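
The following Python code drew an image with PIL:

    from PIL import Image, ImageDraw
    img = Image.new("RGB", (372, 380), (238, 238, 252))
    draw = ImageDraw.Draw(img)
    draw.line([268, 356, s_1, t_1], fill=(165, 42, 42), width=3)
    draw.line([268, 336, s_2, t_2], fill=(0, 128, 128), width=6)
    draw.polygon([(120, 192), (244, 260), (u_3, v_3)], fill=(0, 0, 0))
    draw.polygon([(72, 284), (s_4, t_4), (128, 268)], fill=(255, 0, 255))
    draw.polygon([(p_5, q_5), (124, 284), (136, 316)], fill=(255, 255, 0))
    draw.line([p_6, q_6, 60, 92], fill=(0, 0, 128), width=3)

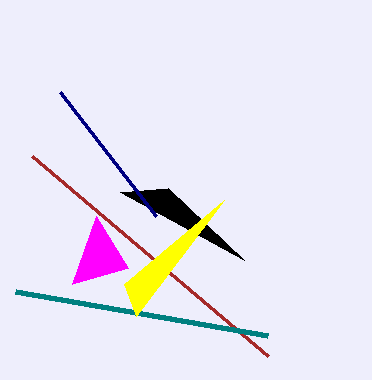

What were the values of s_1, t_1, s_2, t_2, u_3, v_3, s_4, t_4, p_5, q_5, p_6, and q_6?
s_1 = 32, t_1 = 156, s_2 = 16, t_2 = 292, u_3 = 168, v_3 = 188, s_4 = 96, t_4 = 216, p_5 = 224, q_5 = 200, p_6 = 156, q_6 = 216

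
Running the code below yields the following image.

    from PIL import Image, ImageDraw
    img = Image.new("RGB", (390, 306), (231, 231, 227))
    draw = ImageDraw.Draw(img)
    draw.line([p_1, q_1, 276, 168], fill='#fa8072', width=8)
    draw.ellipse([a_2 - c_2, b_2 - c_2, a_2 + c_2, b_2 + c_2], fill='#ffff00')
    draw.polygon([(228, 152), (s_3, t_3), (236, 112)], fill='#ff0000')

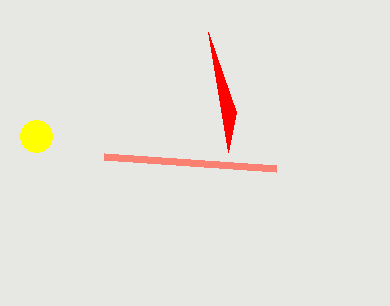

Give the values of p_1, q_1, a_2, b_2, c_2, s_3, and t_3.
p_1 = 104; q_1 = 156; a_2 = 36; b_2 = 136; c_2 = 16; s_3 = 208; t_3 = 32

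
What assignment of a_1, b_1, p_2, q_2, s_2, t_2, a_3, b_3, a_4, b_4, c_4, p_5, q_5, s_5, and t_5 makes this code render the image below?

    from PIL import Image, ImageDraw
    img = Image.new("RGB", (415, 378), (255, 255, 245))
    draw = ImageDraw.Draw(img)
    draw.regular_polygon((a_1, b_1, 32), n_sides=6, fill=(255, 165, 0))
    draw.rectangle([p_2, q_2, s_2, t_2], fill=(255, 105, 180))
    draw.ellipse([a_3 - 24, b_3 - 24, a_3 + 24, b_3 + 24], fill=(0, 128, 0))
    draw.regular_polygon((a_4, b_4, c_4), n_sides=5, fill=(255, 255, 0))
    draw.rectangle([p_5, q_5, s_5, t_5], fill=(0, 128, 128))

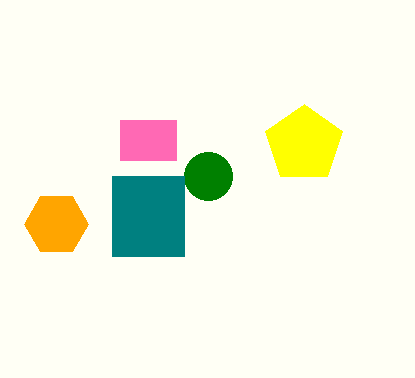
a_1 = 56
b_1 = 224
p_2 = 120
q_2 = 120
s_2 = 176
t_2 = 160
a_3 = 208
b_3 = 176
a_4 = 304
b_4 = 144
c_4 = 40
p_5 = 112
q_5 = 176
s_5 = 184
t_5 = 256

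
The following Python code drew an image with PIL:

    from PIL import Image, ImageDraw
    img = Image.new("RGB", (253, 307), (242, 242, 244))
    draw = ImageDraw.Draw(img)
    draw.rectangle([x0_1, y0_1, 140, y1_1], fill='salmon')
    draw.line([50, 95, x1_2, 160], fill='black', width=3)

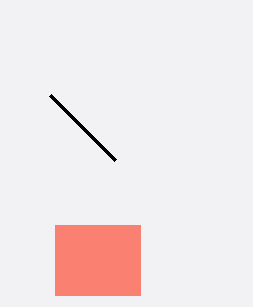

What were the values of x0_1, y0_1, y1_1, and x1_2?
x0_1 = 55; y0_1 = 225; y1_1 = 295; x1_2 = 115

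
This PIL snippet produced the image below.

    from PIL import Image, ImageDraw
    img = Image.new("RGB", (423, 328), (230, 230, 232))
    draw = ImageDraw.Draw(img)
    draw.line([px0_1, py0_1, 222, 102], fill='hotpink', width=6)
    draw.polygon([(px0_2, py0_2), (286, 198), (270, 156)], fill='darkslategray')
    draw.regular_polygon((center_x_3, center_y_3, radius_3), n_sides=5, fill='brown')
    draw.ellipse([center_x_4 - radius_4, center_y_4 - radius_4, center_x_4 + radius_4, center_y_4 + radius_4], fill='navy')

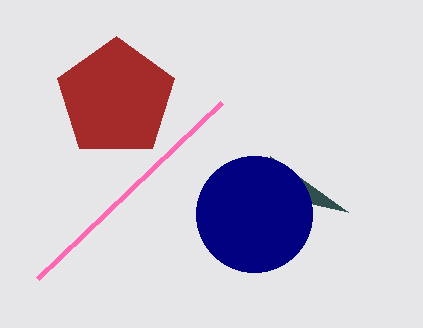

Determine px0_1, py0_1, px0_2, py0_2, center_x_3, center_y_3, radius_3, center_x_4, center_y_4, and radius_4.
px0_1 = 38, py0_1 = 278, px0_2 = 348, py0_2 = 212, center_x_3 = 116, center_y_3 = 98, radius_3 = 62, center_x_4 = 254, center_y_4 = 214, radius_4 = 58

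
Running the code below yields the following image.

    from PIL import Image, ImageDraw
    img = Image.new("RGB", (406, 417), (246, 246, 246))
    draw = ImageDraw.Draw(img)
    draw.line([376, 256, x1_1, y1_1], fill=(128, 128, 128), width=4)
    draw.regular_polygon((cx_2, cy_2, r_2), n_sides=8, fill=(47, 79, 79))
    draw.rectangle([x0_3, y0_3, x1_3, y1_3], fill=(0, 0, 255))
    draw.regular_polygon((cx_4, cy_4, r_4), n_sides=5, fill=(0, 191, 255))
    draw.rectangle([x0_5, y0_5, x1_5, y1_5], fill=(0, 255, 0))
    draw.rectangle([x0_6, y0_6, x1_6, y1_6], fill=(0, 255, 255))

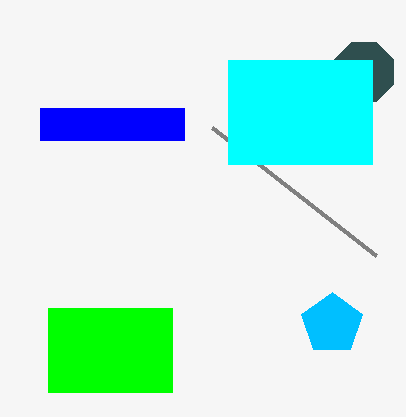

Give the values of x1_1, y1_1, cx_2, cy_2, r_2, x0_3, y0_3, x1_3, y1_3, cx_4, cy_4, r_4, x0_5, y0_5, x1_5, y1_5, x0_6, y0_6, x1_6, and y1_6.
x1_1 = 212; y1_1 = 128; cx_2 = 364; cy_2 = 72; r_2 = 32; x0_3 = 40; y0_3 = 108; x1_3 = 184; y1_3 = 140; cx_4 = 332; cy_4 = 324; r_4 = 32; x0_5 = 48; y0_5 = 308; x1_5 = 172; y1_5 = 392; x0_6 = 228; y0_6 = 60; x1_6 = 372; y1_6 = 164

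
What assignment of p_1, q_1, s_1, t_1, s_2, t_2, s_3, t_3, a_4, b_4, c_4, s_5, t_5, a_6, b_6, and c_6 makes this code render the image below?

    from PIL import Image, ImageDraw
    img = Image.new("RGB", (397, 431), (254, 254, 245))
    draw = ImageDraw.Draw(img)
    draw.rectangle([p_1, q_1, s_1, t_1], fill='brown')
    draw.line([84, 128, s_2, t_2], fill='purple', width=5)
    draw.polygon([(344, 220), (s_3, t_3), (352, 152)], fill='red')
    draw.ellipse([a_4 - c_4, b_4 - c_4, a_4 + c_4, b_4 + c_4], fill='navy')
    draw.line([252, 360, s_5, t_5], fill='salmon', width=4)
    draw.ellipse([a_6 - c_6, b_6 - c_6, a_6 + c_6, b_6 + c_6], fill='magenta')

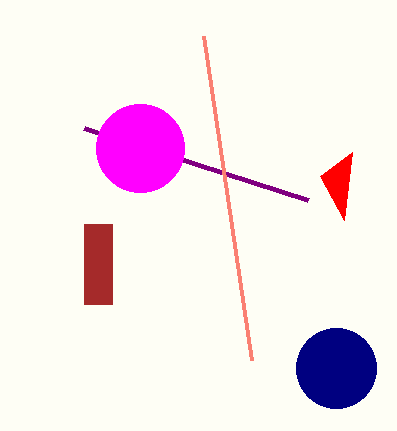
p_1 = 84; q_1 = 224; s_1 = 112; t_1 = 304; s_2 = 308; t_2 = 200; s_3 = 320; t_3 = 176; a_4 = 336; b_4 = 368; c_4 = 40; s_5 = 204; t_5 = 36; a_6 = 140; b_6 = 148; c_6 = 44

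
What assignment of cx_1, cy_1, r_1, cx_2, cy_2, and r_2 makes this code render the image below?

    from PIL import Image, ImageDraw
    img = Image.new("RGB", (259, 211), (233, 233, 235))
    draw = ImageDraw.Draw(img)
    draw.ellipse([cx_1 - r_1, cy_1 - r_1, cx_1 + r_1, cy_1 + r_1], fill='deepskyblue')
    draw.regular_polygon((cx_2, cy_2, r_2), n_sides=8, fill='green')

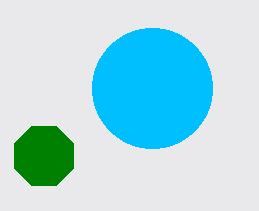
cx_1 = 152, cy_1 = 88, r_1 = 60, cx_2 = 44, cy_2 = 156, r_2 = 32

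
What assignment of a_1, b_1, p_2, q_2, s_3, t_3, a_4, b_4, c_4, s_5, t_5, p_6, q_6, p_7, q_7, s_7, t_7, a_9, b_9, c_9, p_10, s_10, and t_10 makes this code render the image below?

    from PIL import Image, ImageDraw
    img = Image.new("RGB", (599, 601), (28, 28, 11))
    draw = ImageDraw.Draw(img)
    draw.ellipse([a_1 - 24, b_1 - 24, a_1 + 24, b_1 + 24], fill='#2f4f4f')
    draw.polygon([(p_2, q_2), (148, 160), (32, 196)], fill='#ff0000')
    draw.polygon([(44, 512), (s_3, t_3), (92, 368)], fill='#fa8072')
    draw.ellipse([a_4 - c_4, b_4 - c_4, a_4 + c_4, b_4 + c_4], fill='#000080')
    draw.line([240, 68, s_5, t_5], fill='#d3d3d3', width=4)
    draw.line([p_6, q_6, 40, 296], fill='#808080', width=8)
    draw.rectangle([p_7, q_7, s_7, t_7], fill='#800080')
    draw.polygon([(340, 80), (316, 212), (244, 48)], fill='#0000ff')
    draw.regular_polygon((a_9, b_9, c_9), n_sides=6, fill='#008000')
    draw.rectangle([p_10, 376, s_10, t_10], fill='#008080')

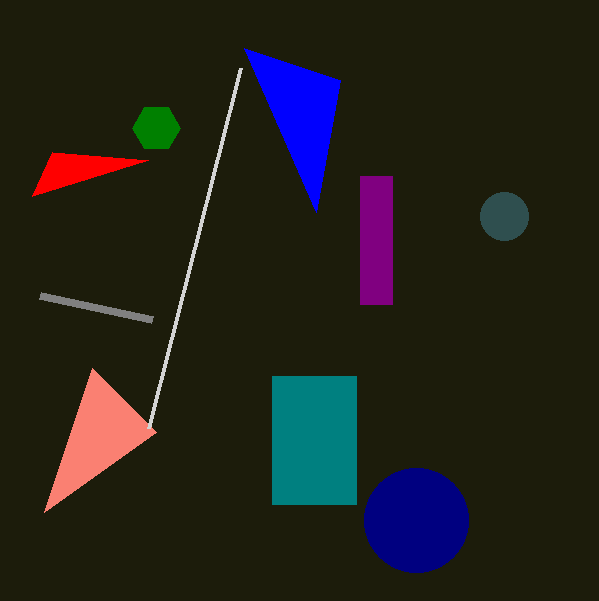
a_1 = 504
b_1 = 216
p_2 = 52
q_2 = 152
s_3 = 156
t_3 = 432
a_4 = 416
b_4 = 520
c_4 = 52
s_5 = 148
t_5 = 428
p_6 = 152
q_6 = 320
p_7 = 360
q_7 = 176
s_7 = 392
t_7 = 304
a_9 = 156
b_9 = 128
c_9 = 24
p_10 = 272
s_10 = 356
t_10 = 504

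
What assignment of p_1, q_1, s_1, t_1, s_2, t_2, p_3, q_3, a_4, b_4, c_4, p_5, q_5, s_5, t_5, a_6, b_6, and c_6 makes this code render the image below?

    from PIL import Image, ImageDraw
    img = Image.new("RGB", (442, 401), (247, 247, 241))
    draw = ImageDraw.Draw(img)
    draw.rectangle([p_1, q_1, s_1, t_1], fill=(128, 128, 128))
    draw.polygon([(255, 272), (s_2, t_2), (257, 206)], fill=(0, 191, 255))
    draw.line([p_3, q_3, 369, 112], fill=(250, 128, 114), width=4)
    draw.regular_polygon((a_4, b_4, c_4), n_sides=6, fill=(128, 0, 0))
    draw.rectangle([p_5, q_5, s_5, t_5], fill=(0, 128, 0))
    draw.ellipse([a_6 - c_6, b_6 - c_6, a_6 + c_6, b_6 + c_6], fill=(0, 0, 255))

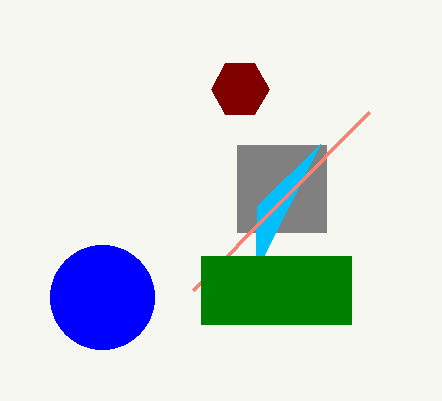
p_1 = 237
q_1 = 145
s_1 = 326
t_1 = 232
s_2 = 320
t_2 = 144
p_3 = 193
q_3 = 290
a_4 = 240
b_4 = 89
c_4 = 29
p_5 = 201
q_5 = 256
s_5 = 351
t_5 = 324
a_6 = 102
b_6 = 297
c_6 = 52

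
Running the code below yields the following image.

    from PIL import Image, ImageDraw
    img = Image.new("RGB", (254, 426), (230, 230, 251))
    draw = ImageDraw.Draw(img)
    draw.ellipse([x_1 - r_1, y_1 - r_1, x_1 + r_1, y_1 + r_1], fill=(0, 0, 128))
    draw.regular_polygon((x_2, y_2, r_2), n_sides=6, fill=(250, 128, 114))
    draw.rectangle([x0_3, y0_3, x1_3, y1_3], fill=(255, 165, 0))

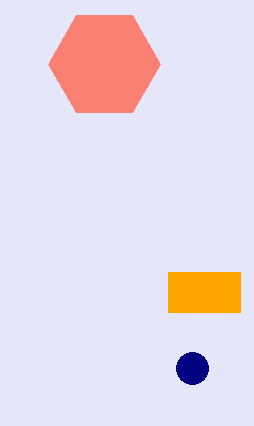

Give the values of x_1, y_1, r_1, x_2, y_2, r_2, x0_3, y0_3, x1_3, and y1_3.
x_1 = 192
y_1 = 368
r_1 = 16
x_2 = 104
y_2 = 64
r_2 = 56
x0_3 = 168
y0_3 = 272
x1_3 = 240
y1_3 = 312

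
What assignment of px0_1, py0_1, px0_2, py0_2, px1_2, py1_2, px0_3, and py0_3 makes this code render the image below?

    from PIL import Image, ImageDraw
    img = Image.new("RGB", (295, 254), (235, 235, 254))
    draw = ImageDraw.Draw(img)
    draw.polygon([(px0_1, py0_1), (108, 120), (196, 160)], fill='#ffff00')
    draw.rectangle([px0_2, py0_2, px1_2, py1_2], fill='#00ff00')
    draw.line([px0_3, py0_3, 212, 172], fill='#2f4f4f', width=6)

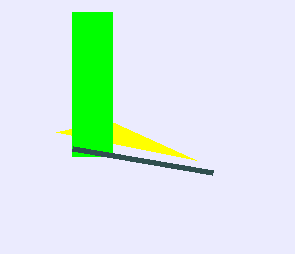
px0_1 = 56
py0_1 = 132
px0_2 = 72
py0_2 = 12
px1_2 = 112
py1_2 = 156
px0_3 = 72
py0_3 = 148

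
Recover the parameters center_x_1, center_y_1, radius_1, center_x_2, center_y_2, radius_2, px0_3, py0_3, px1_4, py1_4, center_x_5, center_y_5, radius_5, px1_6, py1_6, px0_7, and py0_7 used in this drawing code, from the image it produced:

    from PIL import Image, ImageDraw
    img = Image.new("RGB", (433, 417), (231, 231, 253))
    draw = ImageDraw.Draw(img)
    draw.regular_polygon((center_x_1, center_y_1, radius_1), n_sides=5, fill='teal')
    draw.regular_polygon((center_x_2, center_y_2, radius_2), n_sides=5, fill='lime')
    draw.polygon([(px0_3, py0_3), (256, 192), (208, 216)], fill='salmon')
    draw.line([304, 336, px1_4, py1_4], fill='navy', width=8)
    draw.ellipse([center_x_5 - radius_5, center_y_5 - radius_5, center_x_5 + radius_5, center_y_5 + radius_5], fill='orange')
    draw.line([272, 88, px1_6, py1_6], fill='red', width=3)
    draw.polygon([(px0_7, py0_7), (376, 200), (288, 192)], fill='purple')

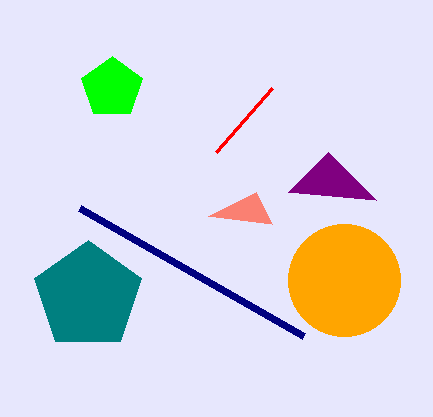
center_x_1 = 88; center_y_1 = 296; radius_1 = 56; center_x_2 = 112; center_y_2 = 88; radius_2 = 32; px0_3 = 272; py0_3 = 224; px1_4 = 80; py1_4 = 208; center_x_5 = 344; center_y_5 = 280; radius_5 = 56; px1_6 = 216; py1_6 = 152; px0_7 = 328; py0_7 = 152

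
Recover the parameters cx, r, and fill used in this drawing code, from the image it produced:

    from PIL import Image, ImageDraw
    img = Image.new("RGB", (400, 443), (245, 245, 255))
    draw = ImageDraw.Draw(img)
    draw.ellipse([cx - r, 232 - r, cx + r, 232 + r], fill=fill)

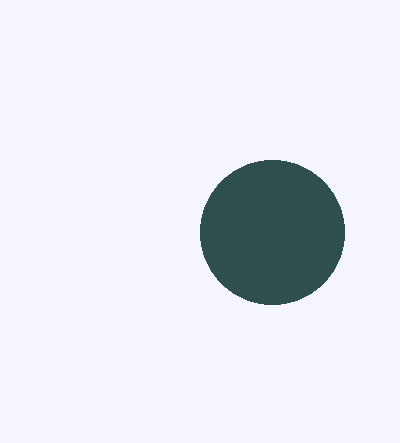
cx = 272
r = 72
fill = 'darkslategray'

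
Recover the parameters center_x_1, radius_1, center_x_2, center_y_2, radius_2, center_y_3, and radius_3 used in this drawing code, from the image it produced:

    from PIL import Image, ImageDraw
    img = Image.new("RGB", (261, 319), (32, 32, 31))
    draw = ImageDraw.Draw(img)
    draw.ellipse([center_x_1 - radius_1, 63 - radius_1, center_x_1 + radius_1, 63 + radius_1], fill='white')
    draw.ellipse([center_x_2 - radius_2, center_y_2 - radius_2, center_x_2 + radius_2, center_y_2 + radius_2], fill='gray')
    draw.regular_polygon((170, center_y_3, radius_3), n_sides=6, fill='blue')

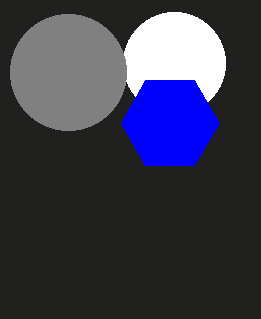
center_x_1 = 174, radius_1 = 51, center_x_2 = 68, center_y_2 = 72, radius_2 = 58, center_y_3 = 123, radius_3 = 49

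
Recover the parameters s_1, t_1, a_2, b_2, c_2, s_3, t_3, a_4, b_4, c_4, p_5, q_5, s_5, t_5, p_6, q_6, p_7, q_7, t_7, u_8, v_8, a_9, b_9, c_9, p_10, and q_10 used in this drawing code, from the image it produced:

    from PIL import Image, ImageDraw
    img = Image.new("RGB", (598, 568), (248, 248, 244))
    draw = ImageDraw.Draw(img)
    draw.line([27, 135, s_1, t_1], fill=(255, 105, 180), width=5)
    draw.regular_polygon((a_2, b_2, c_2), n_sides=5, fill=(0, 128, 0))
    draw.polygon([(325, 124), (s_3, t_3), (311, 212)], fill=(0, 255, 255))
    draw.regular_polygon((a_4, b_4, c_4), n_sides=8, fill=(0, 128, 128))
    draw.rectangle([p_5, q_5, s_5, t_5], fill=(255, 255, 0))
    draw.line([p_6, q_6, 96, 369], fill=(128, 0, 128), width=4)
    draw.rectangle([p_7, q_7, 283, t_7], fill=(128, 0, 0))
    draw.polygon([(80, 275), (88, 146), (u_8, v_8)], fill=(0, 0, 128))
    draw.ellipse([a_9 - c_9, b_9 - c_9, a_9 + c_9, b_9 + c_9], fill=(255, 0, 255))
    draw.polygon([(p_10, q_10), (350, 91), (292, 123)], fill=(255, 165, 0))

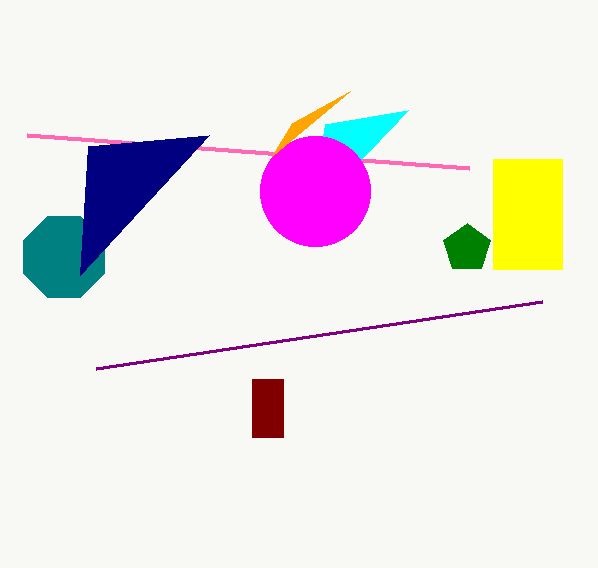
s_1 = 469
t_1 = 168
a_2 = 467
b_2 = 248
c_2 = 25
s_3 = 408
t_3 = 110
a_4 = 64
b_4 = 257
c_4 = 44
p_5 = 493
q_5 = 159
s_5 = 562
t_5 = 269
p_6 = 542
q_6 = 302
p_7 = 252
q_7 = 379
t_7 = 437
u_8 = 209
v_8 = 135
a_9 = 315
b_9 = 191
c_9 = 55
p_10 = 272
q_10 = 156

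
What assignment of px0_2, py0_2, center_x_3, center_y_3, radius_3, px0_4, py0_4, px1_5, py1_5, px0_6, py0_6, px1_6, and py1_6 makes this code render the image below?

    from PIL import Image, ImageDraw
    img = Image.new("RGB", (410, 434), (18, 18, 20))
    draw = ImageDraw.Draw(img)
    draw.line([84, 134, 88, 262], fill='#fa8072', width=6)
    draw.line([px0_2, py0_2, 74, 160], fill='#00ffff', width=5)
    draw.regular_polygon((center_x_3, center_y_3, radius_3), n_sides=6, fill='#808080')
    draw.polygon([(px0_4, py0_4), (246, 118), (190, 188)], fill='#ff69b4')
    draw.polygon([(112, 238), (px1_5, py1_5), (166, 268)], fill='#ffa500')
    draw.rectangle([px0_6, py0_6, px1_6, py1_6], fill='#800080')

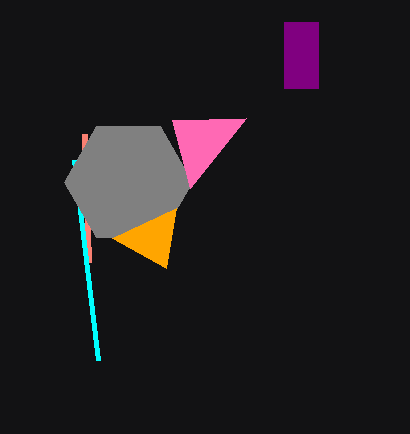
px0_2 = 98, py0_2 = 360, center_x_3 = 128, center_y_3 = 182, radius_3 = 64, px0_4 = 172, py0_4 = 120, px1_5 = 176, py1_5 = 208, px0_6 = 284, py0_6 = 22, px1_6 = 318, py1_6 = 88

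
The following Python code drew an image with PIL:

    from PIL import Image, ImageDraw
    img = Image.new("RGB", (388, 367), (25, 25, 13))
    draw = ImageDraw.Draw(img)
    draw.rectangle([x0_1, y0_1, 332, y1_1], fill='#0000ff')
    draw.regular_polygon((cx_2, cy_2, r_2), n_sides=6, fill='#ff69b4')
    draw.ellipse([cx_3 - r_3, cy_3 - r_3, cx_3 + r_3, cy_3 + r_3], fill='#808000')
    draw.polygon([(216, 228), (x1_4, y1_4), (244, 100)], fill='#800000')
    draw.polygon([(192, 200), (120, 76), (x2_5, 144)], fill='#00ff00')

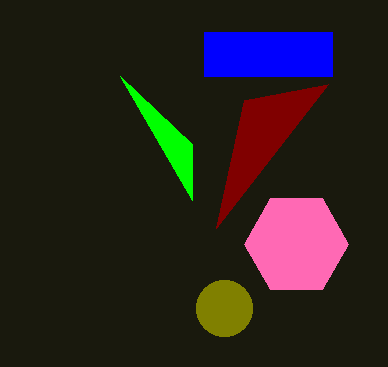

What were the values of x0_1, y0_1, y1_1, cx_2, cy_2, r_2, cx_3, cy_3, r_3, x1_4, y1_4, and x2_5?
x0_1 = 204, y0_1 = 32, y1_1 = 76, cx_2 = 296, cy_2 = 244, r_2 = 52, cx_3 = 224, cy_3 = 308, r_3 = 28, x1_4 = 328, y1_4 = 84, x2_5 = 192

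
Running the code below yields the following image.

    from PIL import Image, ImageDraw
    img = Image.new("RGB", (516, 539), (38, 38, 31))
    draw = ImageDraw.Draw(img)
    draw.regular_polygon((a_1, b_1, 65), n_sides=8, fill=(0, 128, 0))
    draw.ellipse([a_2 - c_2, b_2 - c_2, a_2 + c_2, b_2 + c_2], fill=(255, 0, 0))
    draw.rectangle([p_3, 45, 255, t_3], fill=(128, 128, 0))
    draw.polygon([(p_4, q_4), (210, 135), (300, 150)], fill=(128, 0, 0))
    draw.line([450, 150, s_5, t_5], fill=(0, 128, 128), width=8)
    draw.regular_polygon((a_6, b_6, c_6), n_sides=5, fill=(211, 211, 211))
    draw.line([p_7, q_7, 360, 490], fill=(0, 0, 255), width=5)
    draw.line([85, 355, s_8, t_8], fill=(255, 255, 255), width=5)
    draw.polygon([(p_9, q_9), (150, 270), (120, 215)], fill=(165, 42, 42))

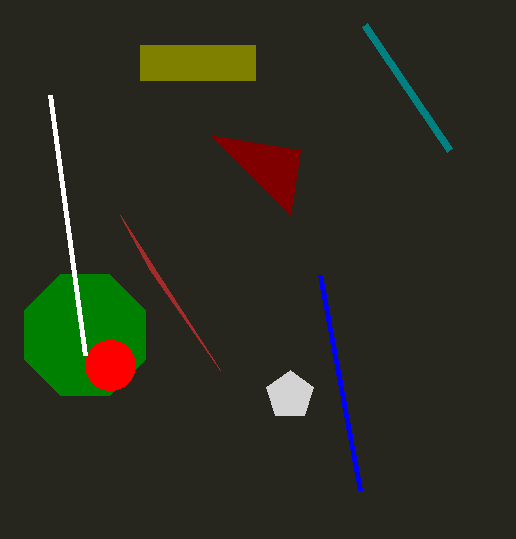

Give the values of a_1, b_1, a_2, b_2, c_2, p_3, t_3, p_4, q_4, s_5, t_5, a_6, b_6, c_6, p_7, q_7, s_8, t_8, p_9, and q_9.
a_1 = 85; b_1 = 335; a_2 = 110; b_2 = 365; c_2 = 25; p_3 = 140; t_3 = 80; p_4 = 290; q_4 = 215; s_5 = 365; t_5 = 25; a_6 = 290; b_6 = 395; c_6 = 25; p_7 = 320; q_7 = 275; s_8 = 50; t_8 = 95; p_9 = 220; q_9 = 370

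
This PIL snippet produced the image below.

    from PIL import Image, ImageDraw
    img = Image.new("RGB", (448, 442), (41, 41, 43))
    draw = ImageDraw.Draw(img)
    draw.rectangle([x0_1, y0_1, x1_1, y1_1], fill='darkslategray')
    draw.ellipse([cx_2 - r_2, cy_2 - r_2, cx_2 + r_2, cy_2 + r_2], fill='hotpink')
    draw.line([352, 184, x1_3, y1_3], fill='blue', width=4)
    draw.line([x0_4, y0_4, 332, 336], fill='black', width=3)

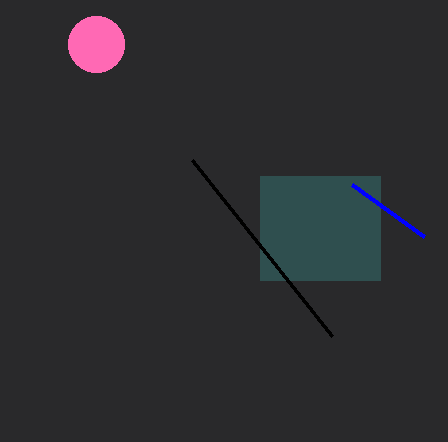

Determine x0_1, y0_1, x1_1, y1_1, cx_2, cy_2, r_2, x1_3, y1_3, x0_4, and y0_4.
x0_1 = 260; y0_1 = 176; x1_1 = 380; y1_1 = 280; cx_2 = 96; cy_2 = 44; r_2 = 28; x1_3 = 424; y1_3 = 236; x0_4 = 192; y0_4 = 160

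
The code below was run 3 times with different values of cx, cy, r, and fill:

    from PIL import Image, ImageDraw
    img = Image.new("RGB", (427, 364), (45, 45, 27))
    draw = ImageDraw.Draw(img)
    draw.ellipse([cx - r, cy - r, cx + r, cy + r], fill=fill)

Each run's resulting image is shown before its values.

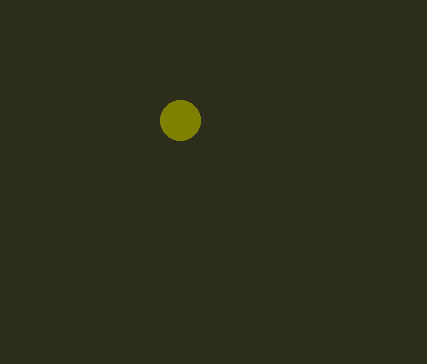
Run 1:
cx = 180, cy = 120, r = 20, fill = 'olive'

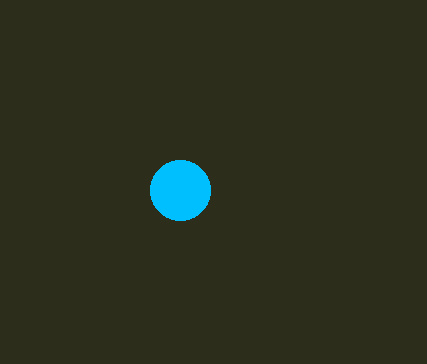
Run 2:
cx = 180
cy = 190
r = 30
fill = 'deepskyblue'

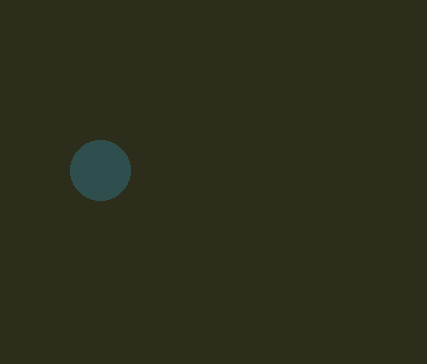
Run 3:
cx = 100; cy = 170; r = 30; fill = 'darkslategray'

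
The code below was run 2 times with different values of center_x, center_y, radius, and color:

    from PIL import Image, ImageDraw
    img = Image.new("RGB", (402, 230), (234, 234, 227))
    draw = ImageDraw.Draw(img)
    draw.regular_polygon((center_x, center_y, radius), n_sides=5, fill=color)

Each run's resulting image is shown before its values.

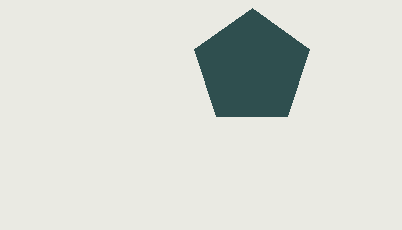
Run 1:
center_x = 252
center_y = 68
radius = 60
color = 'darkslategray'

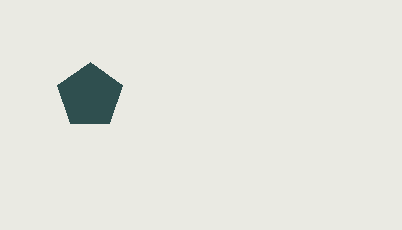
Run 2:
center_x = 90; center_y = 96; radius = 34; color = 'darkslategray'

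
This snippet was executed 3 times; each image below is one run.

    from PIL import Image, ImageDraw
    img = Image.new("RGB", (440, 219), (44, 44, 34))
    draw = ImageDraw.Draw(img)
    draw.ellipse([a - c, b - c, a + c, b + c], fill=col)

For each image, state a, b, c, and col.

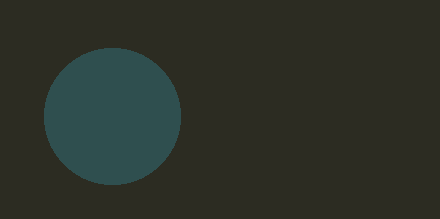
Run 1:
a = 112
b = 116
c = 68
col = 'darkslategray'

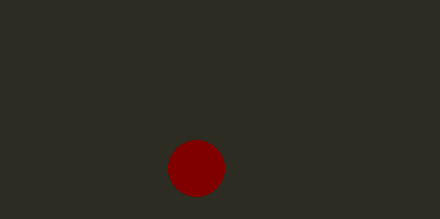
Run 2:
a = 196; b = 168; c = 28; col = 'maroon'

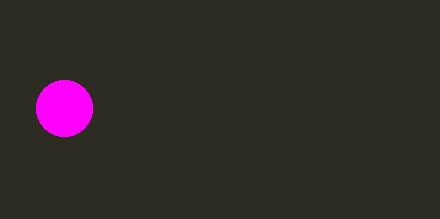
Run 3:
a = 64, b = 108, c = 28, col = 'magenta'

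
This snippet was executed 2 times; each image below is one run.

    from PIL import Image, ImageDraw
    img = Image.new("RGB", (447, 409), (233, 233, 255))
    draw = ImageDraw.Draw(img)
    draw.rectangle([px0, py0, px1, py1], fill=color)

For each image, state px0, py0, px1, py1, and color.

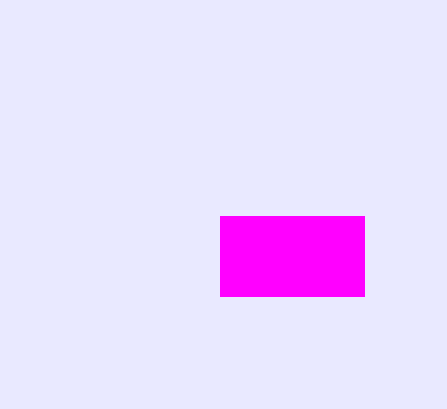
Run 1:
px0 = 220, py0 = 216, px1 = 364, py1 = 296, color = 'magenta'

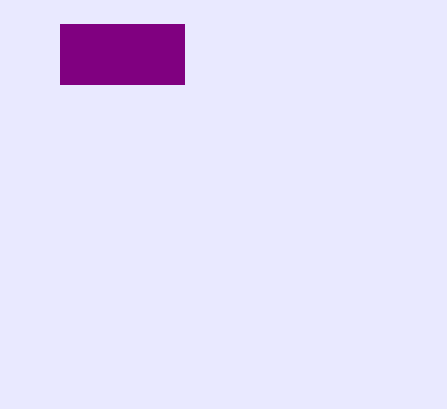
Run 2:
px0 = 60
py0 = 24
px1 = 184
py1 = 84
color = 'purple'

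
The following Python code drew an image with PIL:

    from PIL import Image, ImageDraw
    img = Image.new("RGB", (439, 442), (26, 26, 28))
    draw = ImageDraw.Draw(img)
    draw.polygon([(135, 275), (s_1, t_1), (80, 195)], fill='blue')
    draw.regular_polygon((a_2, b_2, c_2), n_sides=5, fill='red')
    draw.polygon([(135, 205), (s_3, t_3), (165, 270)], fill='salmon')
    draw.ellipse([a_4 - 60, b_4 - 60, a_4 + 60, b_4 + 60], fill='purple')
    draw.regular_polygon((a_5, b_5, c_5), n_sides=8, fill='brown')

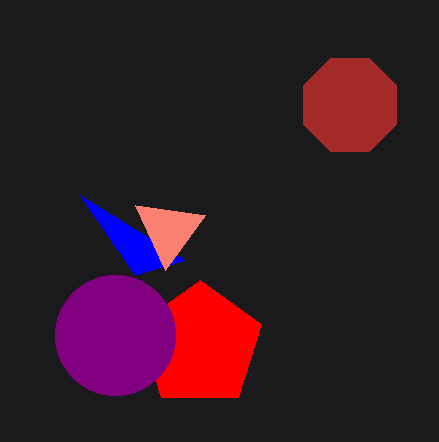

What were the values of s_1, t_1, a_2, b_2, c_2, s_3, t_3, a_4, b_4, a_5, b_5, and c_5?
s_1 = 185
t_1 = 260
a_2 = 200
b_2 = 345
c_2 = 65
s_3 = 205
t_3 = 215
a_4 = 115
b_4 = 335
a_5 = 350
b_5 = 105
c_5 = 50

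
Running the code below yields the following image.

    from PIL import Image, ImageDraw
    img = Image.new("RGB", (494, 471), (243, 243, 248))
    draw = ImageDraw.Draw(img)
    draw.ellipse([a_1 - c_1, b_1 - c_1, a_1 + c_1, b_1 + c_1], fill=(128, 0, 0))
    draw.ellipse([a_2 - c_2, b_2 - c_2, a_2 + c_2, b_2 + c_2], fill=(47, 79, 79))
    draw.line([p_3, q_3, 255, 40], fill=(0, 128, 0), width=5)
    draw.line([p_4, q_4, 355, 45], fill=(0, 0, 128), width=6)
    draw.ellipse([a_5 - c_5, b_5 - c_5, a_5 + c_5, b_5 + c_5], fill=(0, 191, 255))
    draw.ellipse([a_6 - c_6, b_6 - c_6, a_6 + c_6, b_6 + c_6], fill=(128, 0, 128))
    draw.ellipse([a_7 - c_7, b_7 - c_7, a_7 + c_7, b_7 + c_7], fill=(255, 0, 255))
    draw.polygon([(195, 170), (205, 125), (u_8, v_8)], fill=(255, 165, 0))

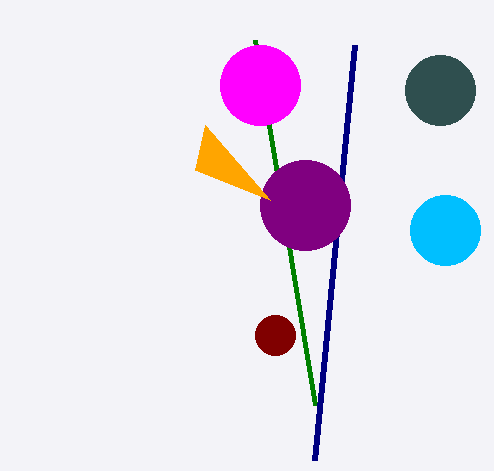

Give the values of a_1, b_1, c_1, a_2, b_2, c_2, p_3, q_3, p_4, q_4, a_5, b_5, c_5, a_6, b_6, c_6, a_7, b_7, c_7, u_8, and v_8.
a_1 = 275; b_1 = 335; c_1 = 20; a_2 = 440; b_2 = 90; c_2 = 35; p_3 = 315; q_3 = 405; p_4 = 315; q_4 = 460; a_5 = 445; b_5 = 230; c_5 = 35; a_6 = 305; b_6 = 205; c_6 = 45; a_7 = 260; b_7 = 85; c_7 = 40; u_8 = 270; v_8 = 200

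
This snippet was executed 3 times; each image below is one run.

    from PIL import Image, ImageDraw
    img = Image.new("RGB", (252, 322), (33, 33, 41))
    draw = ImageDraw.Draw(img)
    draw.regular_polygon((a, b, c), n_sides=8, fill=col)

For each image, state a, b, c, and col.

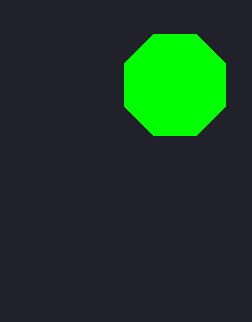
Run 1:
a = 175; b = 85; c = 55; col = 'lime'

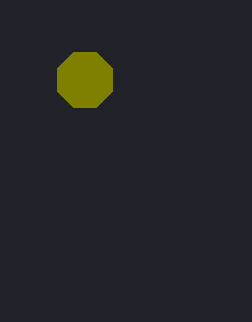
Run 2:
a = 85, b = 80, c = 30, col = 'olive'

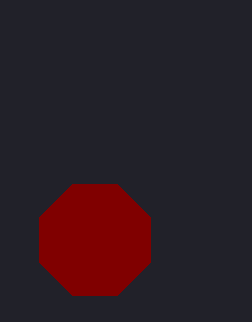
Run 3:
a = 95
b = 240
c = 60
col = 'maroon'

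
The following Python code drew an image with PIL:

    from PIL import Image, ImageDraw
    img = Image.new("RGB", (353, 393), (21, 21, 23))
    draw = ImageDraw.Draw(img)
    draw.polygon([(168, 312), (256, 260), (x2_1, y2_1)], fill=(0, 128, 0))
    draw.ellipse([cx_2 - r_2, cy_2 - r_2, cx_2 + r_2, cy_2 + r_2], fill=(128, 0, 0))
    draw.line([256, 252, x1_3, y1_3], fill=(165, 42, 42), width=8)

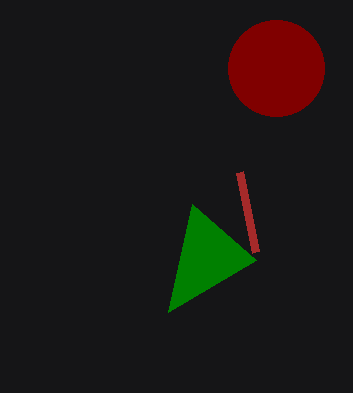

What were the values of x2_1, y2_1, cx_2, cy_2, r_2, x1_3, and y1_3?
x2_1 = 192, y2_1 = 204, cx_2 = 276, cy_2 = 68, r_2 = 48, x1_3 = 240, y1_3 = 172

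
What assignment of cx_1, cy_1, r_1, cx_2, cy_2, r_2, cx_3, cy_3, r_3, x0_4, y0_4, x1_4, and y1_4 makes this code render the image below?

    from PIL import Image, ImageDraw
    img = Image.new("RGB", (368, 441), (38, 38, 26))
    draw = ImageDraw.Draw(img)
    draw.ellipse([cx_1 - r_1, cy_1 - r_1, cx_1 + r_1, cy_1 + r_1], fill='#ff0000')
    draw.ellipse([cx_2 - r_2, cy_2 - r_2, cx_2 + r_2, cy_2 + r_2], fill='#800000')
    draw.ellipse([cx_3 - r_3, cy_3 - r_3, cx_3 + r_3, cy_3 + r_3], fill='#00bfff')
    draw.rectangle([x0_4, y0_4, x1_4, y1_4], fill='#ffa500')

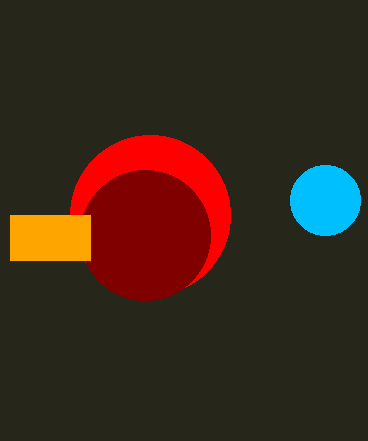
cx_1 = 150, cy_1 = 215, r_1 = 80, cx_2 = 145, cy_2 = 235, r_2 = 65, cx_3 = 325, cy_3 = 200, r_3 = 35, x0_4 = 10, y0_4 = 215, x1_4 = 90, y1_4 = 260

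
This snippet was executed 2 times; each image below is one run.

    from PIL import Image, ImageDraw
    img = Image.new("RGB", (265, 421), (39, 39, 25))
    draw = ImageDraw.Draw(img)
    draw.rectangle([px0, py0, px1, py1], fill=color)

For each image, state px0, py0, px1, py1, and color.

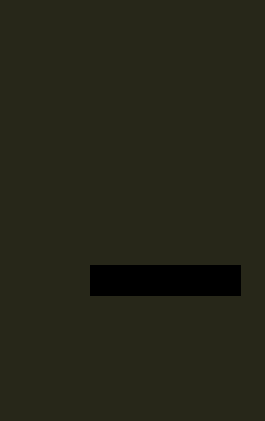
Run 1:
px0 = 90; py0 = 265; px1 = 240; py1 = 295; color = 'black'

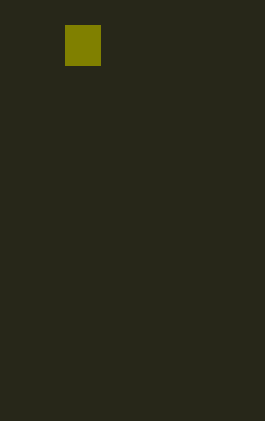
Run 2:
px0 = 65; py0 = 25; px1 = 100; py1 = 65; color = 'olive'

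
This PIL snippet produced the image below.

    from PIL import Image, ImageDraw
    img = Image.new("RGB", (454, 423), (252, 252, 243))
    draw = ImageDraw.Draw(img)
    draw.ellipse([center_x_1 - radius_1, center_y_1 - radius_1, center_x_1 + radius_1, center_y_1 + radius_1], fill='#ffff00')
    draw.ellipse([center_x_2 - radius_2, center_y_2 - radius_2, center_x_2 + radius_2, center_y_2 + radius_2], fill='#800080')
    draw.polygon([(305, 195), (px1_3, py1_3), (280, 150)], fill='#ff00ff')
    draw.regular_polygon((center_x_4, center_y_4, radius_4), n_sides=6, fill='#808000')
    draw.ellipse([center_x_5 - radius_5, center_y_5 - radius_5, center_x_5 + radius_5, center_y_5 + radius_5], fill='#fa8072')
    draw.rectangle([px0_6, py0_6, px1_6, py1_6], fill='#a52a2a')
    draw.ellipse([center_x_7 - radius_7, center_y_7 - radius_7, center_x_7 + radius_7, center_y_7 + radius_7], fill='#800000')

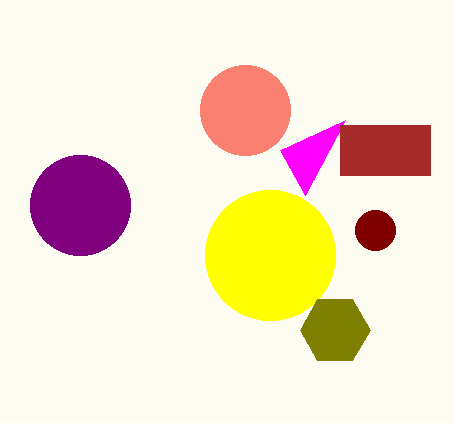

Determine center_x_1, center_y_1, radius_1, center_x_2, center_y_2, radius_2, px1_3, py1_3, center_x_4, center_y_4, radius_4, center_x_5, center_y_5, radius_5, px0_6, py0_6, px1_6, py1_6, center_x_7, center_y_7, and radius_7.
center_x_1 = 270; center_y_1 = 255; radius_1 = 65; center_x_2 = 80; center_y_2 = 205; radius_2 = 50; px1_3 = 345; py1_3 = 120; center_x_4 = 335; center_y_4 = 330; radius_4 = 35; center_x_5 = 245; center_y_5 = 110; radius_5 = 45; px0_6 = 340; py0_6 = 125; px1_6 = 430; py1_6 = 175; center_x_7 = 375; center_y_7 = 230; radius_7 = 20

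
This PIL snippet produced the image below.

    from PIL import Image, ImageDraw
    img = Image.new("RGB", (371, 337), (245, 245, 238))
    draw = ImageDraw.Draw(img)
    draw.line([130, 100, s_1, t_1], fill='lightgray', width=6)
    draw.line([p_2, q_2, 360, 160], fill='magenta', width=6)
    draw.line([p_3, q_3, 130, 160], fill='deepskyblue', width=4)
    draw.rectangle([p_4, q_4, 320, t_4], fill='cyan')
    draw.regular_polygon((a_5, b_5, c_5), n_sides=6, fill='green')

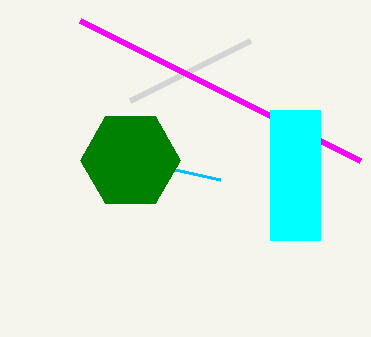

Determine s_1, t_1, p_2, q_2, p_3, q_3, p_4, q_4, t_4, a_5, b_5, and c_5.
s_1 = 250, t_1 = 40, p_2 = 80, q_2 = 20, p_3 = 220, q_3 = 180, p_4 = 270, q_4 = 110, t_4 = 240, a_5 = 130, b_5 = 160, c_5 = 50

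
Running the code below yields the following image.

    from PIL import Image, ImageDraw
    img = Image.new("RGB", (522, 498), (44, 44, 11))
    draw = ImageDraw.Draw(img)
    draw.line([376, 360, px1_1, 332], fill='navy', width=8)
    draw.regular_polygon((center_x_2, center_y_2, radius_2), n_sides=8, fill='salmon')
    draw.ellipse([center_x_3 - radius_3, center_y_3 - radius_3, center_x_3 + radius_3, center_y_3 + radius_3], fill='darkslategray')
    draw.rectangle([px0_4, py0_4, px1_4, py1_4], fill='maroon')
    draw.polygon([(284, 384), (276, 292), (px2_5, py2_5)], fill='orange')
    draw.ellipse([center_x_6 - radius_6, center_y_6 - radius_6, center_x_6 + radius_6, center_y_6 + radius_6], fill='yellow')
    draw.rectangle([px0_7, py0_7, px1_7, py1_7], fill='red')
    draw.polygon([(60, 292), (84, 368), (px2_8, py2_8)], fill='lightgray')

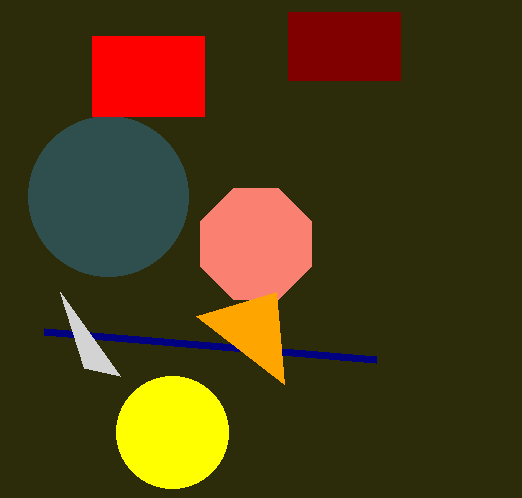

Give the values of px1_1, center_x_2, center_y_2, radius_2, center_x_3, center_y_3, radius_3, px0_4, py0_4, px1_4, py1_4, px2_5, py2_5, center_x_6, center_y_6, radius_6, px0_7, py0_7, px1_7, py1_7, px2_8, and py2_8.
px1_1 = 44; center_x_2 = 256; center_y_2 = 244; radius_2 = 60; center_x_3 = 108; center_y_3 = 196; radius_3 = 80; px0_4 = 288; py0_4 = 12; px1_4 = 400; py1_4 = 80; px2_5 = 196; py2_5 = 316; center_x_6 = 172; center_y_6 = 432; radius_6 = 56; px0_7 = 92; py0_7 = 36; px1_7 = 204; py1_7 = 116; px2_8 = 120; py2_8 = 376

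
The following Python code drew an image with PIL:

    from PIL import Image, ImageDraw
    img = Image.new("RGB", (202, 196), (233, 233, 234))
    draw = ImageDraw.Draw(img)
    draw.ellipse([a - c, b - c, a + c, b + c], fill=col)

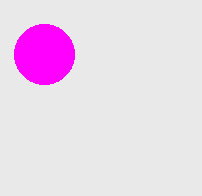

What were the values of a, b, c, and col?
a = 44; b = 54; c = 30; col = 'magenta'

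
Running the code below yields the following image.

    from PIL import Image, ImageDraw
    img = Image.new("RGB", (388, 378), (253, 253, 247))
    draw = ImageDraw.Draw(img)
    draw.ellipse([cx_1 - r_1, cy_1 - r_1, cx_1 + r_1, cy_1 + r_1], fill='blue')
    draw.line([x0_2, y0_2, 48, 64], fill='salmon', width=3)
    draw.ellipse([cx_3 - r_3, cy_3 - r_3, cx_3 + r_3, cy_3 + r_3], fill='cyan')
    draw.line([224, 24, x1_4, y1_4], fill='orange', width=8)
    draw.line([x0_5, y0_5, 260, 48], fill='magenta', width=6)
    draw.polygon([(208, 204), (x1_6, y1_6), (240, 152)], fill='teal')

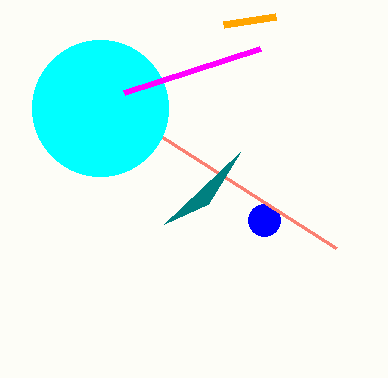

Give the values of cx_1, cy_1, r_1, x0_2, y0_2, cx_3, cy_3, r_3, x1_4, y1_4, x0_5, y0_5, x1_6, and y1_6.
cx_1 = 264, cy_1 = 220, r_1 = 16, x0_2 = 336, y0_2 = 248, cx_3 = 100, cy_3 = 108, r_3 = 68, x1_4 = 276, y1_4 = 16, x0_5 = 124, y0_5 = 92, x1_6 = 164, y1_6 = 224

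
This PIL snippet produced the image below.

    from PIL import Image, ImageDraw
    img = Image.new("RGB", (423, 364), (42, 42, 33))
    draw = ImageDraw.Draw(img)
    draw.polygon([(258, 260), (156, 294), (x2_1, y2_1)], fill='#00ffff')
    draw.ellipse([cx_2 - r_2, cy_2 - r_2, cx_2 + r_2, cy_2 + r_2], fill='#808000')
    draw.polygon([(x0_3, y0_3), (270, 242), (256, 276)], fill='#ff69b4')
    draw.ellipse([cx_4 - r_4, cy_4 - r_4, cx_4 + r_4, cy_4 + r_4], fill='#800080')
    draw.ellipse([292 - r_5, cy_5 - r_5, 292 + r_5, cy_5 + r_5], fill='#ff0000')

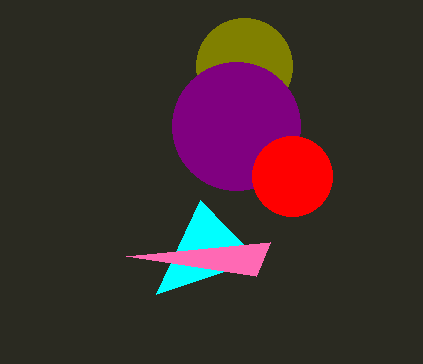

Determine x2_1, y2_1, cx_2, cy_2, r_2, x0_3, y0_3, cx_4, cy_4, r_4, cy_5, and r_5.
x2_1 = 200
y2_1 = 200
cx_2 = 244
cy_2 = 66
r_2 = 48
x0_3 = 126
y0_3 = 256
cx_4 = 236
cy_4 = 126
r_4 = 64
cy_5 = 176
r_5 = 40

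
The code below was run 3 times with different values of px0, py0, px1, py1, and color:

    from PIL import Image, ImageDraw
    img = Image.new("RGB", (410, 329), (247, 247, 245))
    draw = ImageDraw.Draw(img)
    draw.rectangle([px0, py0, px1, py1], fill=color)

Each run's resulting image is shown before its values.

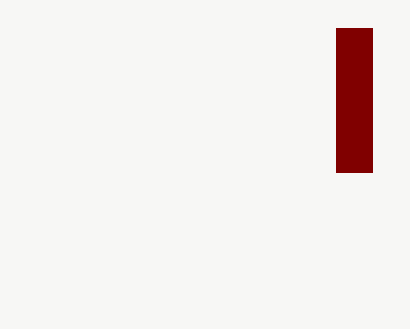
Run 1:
px0 = 336
py0 = 28
px1 = 372
py1 = 172
color = 'maroon'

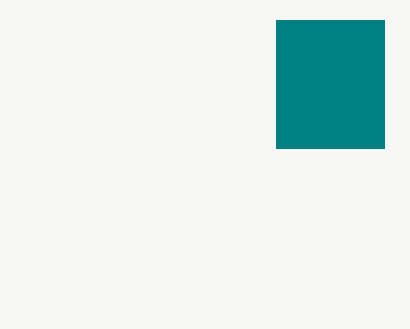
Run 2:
px0 = 276, py0 = 20, px1 = 384, py1 = 148, color = 'teal'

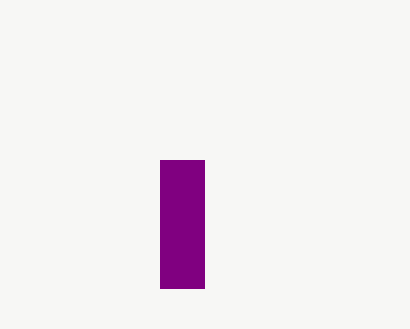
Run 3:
px0 = 160
py0 = 160
px1 = 204
py1 = 288
color = 'purple'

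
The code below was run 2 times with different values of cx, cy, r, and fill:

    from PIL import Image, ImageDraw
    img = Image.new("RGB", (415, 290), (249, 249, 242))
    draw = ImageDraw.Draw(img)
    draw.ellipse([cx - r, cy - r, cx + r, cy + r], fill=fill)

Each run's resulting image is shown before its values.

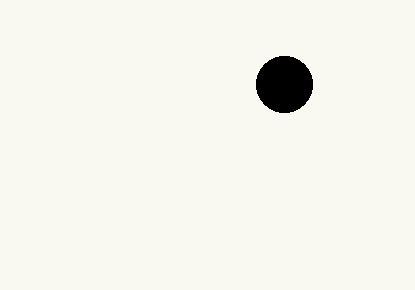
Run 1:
cx = 284, cy = 84, r = 28, fill = 'black'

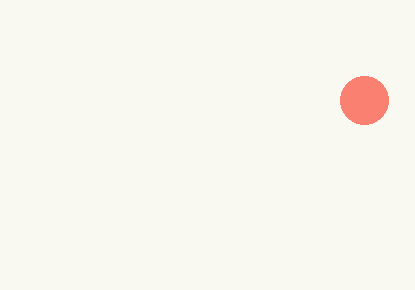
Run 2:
cx = 364; cy = 100; r = 24; fill = 'salmon'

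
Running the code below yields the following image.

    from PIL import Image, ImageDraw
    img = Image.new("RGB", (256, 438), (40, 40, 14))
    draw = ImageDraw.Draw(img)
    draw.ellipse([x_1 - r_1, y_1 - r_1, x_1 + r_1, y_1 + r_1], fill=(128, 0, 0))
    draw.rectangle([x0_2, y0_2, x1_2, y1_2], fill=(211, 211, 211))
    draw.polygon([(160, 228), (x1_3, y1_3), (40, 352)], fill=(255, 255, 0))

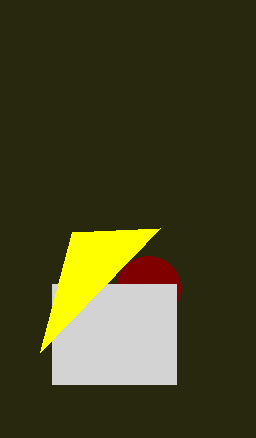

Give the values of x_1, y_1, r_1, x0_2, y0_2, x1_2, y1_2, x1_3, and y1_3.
x_1 = 148
y_1 = 288
r_1 = 32
x0_2 = 52
y0_2 = 284
x1_2 = 176
y1_2 = 384
x1_3 = 72
y1_3 = 232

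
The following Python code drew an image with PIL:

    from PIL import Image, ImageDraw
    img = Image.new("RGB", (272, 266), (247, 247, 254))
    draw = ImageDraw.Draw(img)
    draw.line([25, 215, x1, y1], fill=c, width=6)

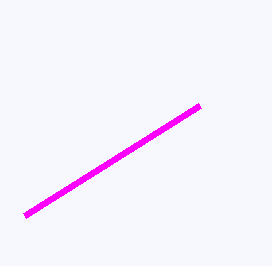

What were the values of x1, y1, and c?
x1 = 200
y1 = 105
c = 'magenta'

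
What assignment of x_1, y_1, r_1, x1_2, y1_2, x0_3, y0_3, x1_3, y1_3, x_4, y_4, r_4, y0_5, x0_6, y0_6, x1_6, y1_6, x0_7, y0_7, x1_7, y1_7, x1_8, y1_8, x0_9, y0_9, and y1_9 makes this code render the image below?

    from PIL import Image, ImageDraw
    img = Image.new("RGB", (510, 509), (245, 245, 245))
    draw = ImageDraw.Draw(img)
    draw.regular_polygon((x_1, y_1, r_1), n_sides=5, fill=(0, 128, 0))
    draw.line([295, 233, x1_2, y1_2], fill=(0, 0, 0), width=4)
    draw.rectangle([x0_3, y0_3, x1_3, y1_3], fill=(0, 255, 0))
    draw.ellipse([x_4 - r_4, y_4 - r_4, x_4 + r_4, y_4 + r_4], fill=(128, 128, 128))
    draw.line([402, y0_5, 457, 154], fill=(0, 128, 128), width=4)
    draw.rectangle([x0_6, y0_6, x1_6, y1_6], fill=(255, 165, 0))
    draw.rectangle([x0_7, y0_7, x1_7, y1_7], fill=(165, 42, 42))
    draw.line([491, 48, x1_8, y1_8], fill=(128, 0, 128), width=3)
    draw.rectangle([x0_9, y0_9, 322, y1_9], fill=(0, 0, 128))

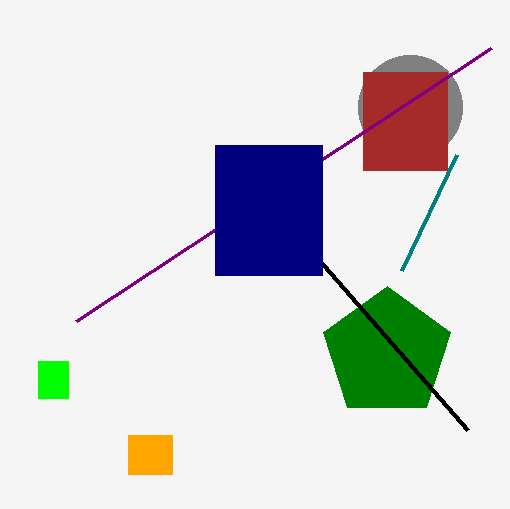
x_1 = 387; y_1 = 353; r_1 = 67; x1_2 = 467; y1_2 = 430; x0_3 = 38; y0_3 = 361; x1_3 = 68; y1_3 = 398; x_4 = 410; y_4 = 107; r_4 = 52; y0_5 = 270; x0_6 = 128; y0_6 = 435; x1_6 = 172; y1_6 = 474; x0_7 = 363; y0_7 = 72; x1_7 = 447; y1_7 = 170; x1_8 = 76; y1_8 = 321; x0_9 = 215; y0_9 = 145; y1_9 = 275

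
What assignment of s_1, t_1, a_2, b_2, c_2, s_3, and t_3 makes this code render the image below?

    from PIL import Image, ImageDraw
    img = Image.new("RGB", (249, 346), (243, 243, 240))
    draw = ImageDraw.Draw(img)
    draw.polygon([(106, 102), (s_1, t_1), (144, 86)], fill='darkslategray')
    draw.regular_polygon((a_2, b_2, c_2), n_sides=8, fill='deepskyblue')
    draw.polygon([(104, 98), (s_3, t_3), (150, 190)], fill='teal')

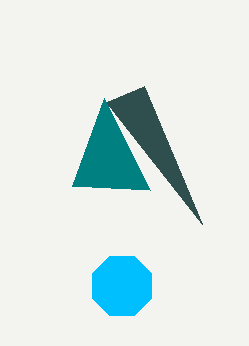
s_1 = 202, t_1 = 224, a_2 = 122, b_2 = 286, c_2 = 32, s_3 = 72, t_3 = 186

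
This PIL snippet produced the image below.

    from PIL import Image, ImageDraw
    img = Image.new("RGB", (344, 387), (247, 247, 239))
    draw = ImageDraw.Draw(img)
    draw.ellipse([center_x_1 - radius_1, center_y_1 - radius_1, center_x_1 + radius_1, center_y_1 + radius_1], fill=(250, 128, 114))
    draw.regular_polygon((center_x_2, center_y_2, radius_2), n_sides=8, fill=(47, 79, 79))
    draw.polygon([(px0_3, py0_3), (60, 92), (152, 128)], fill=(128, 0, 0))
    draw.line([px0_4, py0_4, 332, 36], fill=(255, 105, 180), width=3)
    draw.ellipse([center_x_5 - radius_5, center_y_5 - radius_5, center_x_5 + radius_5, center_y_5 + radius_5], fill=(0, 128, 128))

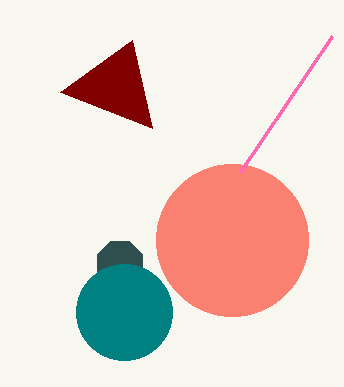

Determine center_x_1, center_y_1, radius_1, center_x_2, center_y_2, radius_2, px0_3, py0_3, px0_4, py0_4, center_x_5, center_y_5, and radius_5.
center_x_1 = 232, center_y_1 = 240, radius_1 = 76, center_x_2 = 120, center_y_2 = 264, radius_2 = 24, px0_3 = 132, py0_3 = 40, px0_4 = 240, py0_4 = 172, center_x_5 = 124, center_y_5 = 312, radius_5 = 48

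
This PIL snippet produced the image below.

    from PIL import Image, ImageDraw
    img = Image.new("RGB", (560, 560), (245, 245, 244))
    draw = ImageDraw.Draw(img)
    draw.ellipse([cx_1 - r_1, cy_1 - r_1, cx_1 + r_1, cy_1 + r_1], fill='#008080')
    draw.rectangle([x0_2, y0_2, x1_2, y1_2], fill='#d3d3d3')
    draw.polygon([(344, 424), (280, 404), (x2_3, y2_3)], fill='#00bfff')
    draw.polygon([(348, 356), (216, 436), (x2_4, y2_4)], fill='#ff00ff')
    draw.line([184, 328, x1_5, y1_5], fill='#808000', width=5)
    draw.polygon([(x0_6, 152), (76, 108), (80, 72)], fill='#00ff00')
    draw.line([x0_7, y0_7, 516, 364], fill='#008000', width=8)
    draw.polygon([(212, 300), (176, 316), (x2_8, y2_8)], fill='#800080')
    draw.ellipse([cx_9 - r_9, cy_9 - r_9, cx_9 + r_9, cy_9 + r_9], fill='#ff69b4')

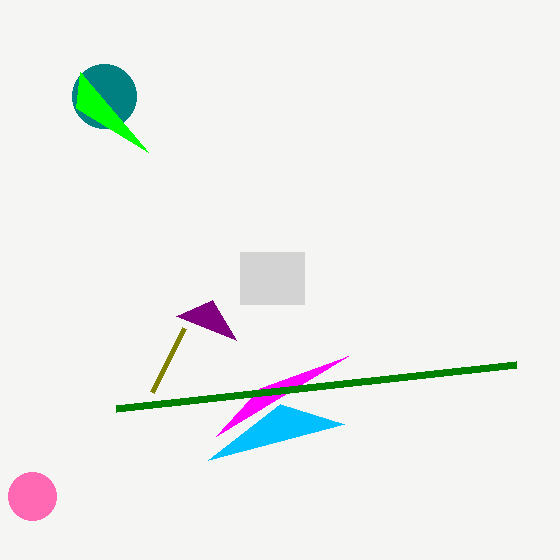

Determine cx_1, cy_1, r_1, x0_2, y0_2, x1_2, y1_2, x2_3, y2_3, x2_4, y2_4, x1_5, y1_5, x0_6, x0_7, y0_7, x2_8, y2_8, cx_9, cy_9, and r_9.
cx_1 = 104
cy_1 = 96
r_1 = 32
x0_2 = 240
y0_2 = 252
x1_2 = 304
y1_2 = 304
x2_3 = 208
y2_3 = 460
x2_4 = 260
y2_4 = 388
x1_5 = 152
y1_5 = 392
x0_6 = 148
x0_7 = 116
y0_7 = 408
x2_8 = 236
y2_8 = 340
cx_9 = 32
cy_9 = 496
r_9 = 24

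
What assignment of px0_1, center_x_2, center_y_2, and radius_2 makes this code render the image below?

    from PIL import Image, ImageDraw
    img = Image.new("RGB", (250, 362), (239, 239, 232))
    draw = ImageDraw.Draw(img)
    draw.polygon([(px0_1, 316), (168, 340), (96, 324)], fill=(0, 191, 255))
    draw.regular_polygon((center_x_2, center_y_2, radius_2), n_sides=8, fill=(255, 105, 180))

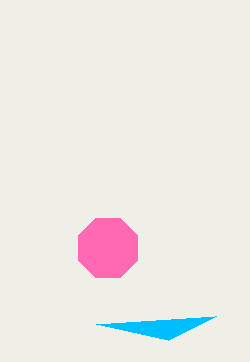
px0_1 = 216, center_x_2 = 108, center_y_2 = 248, radius_2 = 32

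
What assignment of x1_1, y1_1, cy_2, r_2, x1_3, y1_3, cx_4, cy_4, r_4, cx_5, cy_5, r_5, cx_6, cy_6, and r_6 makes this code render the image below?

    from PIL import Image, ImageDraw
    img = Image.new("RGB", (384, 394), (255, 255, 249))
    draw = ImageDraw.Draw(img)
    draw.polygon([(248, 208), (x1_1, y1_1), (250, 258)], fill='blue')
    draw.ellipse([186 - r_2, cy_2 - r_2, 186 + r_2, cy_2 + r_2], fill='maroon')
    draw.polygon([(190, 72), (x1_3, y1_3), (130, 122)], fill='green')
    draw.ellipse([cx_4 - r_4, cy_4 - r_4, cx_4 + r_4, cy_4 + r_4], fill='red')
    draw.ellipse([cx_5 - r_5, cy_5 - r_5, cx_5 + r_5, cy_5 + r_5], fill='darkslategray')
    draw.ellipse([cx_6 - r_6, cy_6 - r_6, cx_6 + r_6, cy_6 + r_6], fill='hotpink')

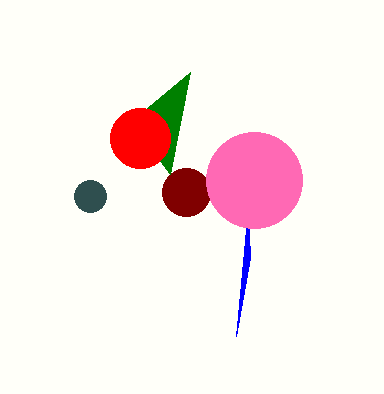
x1_1 = 236
y1_1 = 336
cy_2 = 192
r_2 = 24
x1_3 = 170
y1_3 = 174
cx_4 = 140
cy_4 = 138
r_4 = 30
cx_5 = 90
cy_5 = 196
r_5 = 16
cx_6 = 254
cy_6 = 180
r_6 = 48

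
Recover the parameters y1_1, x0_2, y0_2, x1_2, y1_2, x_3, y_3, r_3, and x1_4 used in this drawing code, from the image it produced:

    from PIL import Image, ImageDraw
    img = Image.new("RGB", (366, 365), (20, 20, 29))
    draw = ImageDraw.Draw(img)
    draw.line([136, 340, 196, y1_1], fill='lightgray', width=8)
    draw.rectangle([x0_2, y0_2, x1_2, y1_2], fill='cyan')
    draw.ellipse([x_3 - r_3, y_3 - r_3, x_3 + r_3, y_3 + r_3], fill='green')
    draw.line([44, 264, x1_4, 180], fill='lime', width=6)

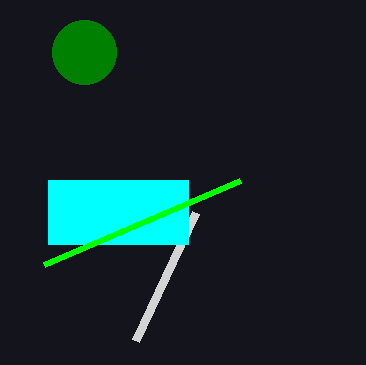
y1_1 = 212
x0_2 = 48
y0_2 = 180
x1_2 = 188
y1_2 = 244
x_3 = 84
y_3 = 52
r_3 = 32
x1_4 = 240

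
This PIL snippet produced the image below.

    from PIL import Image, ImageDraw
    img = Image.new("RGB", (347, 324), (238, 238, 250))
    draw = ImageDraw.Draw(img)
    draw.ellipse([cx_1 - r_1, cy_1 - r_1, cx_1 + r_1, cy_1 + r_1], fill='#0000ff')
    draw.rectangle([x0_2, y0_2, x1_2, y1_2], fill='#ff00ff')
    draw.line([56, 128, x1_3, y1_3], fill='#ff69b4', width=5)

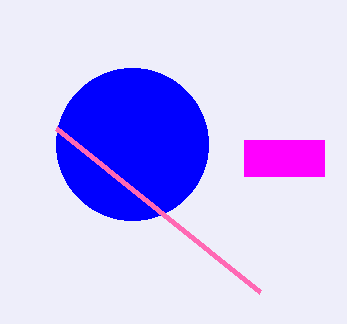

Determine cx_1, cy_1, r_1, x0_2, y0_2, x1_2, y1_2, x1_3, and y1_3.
cx_1 = 132
cy_1 = 144
r_1 = 76
x0_2 = 244
y0_2 = 140
x1_2 = 324
y1_2 = 176
x1_3 = 260
y1_3 = 292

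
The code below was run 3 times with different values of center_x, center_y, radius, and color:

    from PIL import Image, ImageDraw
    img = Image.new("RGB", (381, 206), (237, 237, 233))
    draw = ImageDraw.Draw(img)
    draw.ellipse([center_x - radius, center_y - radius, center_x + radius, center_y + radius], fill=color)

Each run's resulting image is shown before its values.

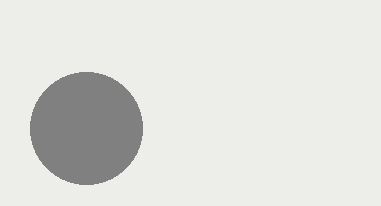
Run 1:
center_x = 86
center_y = 128
radius = 56
color = 'gray'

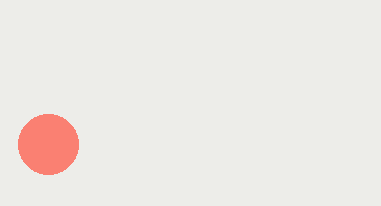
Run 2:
center_x = 48, center_y = 144, radius = 30, color = 'salmon'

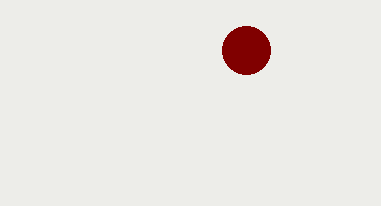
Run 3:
center_x = 246
center_y = 50
radius = 24
color = 'maroon'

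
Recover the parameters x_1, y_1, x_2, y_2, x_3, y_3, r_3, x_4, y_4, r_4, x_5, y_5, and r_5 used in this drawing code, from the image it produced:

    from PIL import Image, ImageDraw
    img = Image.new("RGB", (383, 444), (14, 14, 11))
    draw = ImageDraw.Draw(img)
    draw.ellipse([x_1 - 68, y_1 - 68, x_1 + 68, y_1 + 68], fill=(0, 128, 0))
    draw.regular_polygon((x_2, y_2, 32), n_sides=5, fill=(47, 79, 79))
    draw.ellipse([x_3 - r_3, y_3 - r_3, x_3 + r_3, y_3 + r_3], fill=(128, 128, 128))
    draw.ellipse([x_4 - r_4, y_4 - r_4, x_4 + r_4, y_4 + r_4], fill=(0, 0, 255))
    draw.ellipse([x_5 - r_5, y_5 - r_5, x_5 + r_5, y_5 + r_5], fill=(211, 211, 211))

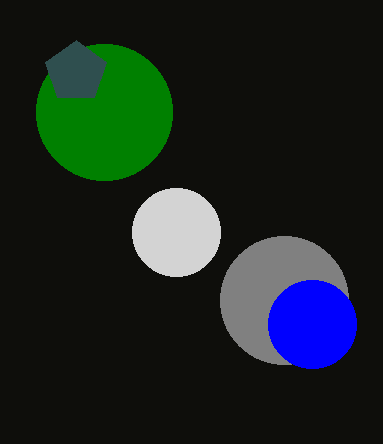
x_1 = 104; y_1 = 112; x_2 = 76; y_2 = 72; x_3 = 284; y_3 = 300; r_3 = 64; x_4 = 312; y_4 = 324; r_4 = 44; x_5 = 176; y_5 = 232; r_5 = 44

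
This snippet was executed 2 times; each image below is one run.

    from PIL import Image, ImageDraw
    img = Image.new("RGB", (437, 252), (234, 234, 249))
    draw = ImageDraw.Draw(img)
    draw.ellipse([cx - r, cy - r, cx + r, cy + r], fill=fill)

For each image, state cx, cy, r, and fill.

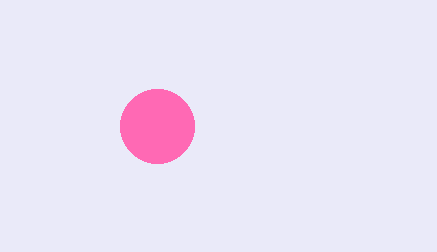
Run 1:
cx = 157, cy = 126, r = 37, fill = 'hotpink'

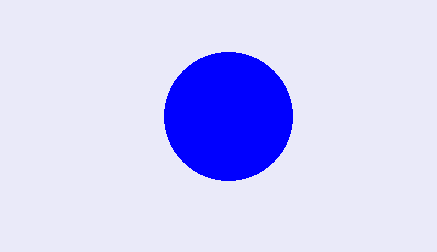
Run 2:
cx = 228
cy = 116
r = 64
fill = 'blue'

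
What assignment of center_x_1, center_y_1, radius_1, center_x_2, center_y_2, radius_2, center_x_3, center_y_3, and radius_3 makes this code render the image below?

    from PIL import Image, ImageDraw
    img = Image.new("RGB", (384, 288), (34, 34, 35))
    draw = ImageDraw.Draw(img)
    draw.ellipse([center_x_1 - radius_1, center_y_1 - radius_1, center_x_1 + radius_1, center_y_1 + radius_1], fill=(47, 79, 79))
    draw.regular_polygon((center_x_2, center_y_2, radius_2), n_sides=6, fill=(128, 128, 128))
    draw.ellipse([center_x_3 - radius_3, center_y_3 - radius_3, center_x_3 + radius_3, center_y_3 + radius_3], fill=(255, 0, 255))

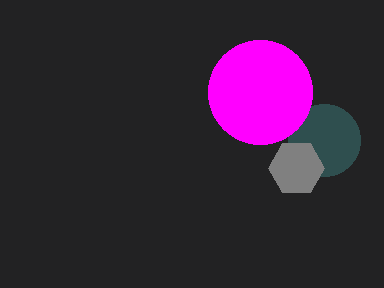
center_x_1 = 324
center_y_1 = 140
radius_1 = 36
center_x_2 = 296
center_y_2 = 168
radius_2 = 28
center_x_3 = 260
center_y_3 = 92
radius_3 = 52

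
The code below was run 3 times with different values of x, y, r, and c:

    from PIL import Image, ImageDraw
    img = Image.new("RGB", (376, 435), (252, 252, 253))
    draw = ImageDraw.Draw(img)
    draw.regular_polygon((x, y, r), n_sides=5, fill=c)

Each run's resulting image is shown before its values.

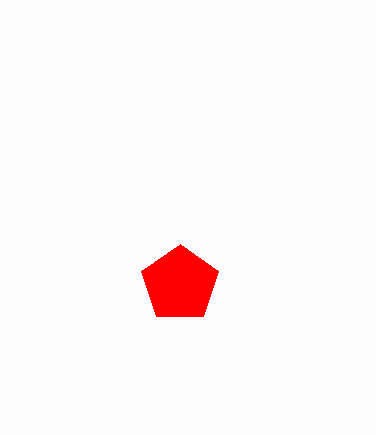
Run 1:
x = 180, y = 284, r = 40, c = 'red'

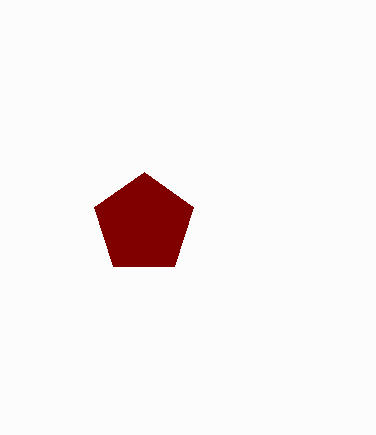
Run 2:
x = 144, y = 224, r = 52, c = 'maroon'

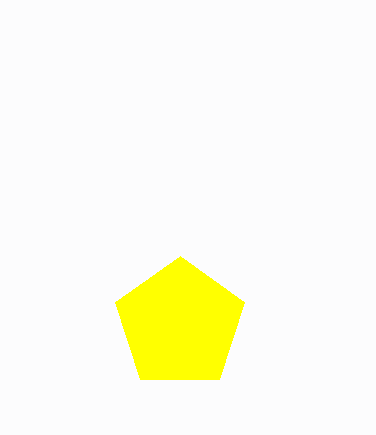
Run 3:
x = 180; y = 324; r = 68; c = 'yellow'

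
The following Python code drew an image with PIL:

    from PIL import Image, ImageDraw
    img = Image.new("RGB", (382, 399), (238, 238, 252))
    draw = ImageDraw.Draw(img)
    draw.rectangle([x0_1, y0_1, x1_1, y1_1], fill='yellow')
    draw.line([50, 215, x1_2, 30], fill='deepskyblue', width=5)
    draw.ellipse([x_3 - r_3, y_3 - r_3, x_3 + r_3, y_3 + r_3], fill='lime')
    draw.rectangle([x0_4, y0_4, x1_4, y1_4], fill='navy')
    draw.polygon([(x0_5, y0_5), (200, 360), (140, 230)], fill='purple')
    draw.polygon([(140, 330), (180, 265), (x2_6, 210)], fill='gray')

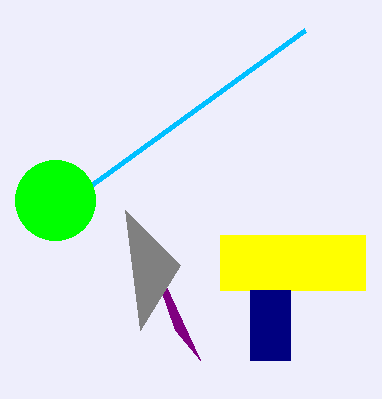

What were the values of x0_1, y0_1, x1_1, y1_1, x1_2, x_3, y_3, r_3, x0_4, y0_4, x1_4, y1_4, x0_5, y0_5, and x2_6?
x0_1 = 220
y0_1 = 235
x1_1 = 365
y1_1 = 290
x1_2 = 305
x_3 = 55
y_3 = 200
r_3 = 40
x0_4 = 250
y0_4 = 290
x1_4 = 290
y1_4 = 360
x0_5 = 175
y0_5 = 330
x2_6 = 125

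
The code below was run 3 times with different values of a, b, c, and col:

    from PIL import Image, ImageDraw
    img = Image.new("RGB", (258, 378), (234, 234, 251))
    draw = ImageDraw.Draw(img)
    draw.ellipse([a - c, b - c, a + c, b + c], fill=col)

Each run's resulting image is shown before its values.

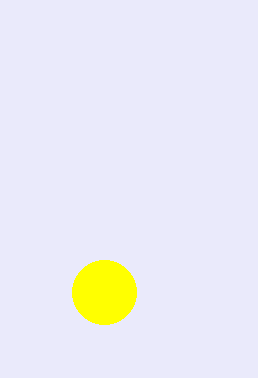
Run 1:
a = 104, b = 292, c = 32, col = 'yellow'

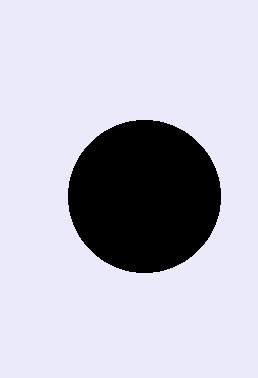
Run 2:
a = 144; b = 196; c = 76; col = 'black'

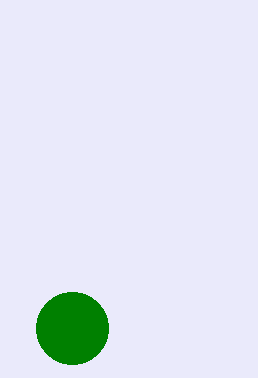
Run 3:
a = 72
b = 328
c = 36
col = 'green'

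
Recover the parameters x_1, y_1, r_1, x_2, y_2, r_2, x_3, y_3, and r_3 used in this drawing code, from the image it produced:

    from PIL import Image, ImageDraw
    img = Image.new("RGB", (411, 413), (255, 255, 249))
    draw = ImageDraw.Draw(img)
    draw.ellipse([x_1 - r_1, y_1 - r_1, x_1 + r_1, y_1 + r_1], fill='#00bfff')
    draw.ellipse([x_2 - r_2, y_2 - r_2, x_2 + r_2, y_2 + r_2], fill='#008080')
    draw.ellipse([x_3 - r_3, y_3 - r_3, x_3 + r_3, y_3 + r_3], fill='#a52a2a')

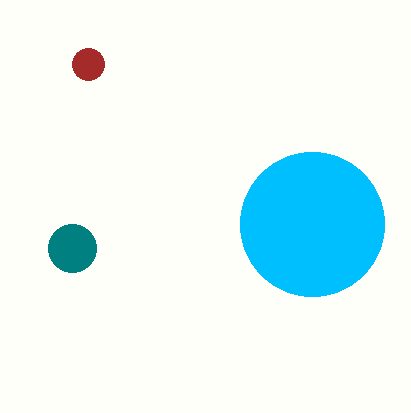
x_1 = 312; y_1 = 224; r_1 = 72; x_2 = 72; y_2 = 248; r_2 = 24; x_3 = 88; y_3 = 64; r_3 = 16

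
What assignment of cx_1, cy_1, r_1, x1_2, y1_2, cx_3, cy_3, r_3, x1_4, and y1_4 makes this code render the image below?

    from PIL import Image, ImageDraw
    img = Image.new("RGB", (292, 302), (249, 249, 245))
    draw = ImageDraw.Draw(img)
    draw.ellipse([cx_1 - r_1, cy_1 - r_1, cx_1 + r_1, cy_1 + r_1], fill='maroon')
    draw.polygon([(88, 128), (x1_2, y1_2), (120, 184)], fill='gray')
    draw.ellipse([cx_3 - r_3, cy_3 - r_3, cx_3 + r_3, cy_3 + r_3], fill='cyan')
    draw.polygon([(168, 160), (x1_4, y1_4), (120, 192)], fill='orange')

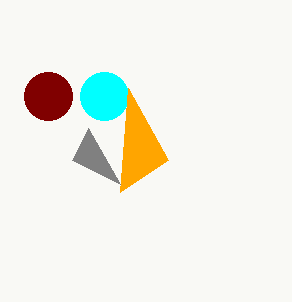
cx_1 = 48
cy_1 = 96
r_1 = 24
x1_2 = 72
y1_2 = 160
cx_3 = 104
cy_3 = 96
r_3 = 24
x1_4 = 128
y1_4 = 88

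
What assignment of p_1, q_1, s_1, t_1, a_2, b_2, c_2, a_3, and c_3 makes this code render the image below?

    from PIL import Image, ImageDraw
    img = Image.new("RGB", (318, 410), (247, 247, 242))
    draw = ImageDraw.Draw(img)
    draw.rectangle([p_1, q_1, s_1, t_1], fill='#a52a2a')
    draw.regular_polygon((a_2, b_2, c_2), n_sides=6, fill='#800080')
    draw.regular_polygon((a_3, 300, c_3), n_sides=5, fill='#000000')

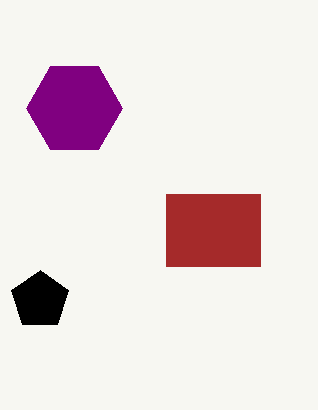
p_1 = 166, q_1 = 194, s_1 = 260, t_1 = 266, a_2 = 74, b_2 = 108, c_2 = 48, a_3 = 40, c_3 = 30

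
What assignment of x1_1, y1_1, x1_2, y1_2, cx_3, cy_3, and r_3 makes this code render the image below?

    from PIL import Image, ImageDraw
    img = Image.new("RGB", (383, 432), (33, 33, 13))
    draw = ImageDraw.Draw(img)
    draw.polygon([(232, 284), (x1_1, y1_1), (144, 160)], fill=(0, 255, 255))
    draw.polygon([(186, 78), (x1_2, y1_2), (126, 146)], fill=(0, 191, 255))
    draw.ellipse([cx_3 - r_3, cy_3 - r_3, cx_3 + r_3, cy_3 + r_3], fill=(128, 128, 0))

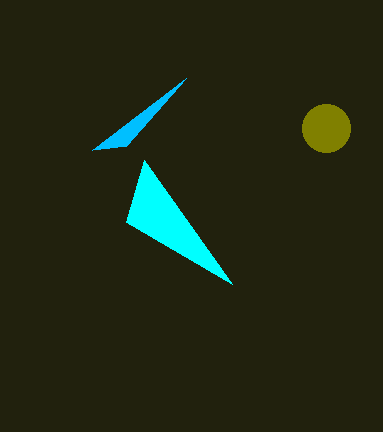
x1_1 = 126
y1_1 = 222
x1_2 = 92
y1_2 = 150
cx_3 = 326
cy_3 = 128
r_3 = 24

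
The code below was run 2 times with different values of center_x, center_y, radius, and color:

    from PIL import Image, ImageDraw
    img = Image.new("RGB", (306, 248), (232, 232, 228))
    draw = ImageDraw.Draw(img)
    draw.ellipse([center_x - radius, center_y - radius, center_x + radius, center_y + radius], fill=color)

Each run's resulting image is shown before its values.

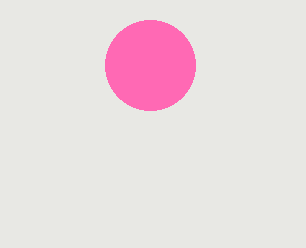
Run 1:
center_x = 150, center_y = 65, radius = 45, color = 'hotpink'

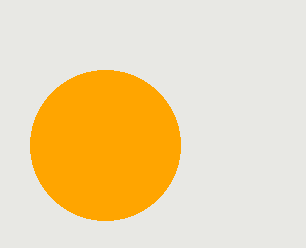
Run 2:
center_x = 105, center_y = 145, radius = 75, color = 'orange'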